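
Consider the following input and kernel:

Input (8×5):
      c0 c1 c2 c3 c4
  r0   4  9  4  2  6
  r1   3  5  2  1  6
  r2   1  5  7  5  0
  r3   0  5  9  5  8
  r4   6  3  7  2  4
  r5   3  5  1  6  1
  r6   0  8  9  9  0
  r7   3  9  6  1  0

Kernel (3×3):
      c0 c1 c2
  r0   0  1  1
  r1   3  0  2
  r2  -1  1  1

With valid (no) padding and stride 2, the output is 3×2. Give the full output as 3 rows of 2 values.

Output[0,0]: The receptive field on the input at this output position is [4 9 4 / 3 5 2 / 1 5 7]. Elementwise product with the kernel and sum: 9·1 + 4·1 + 3·3 + 2·2 + 1·-1 + 5·1 + 7·1.
Output[0,1]: The receptive field on the input at this output position is [4 2 6 / 2 1 6 / 7 5 0]. Elementwise product with the kernel and sum: 2·1 + 6·1 + 2·3 + 6·2 + 7·-1 + 5·1 + 0·1.

37 24
34 47
38 11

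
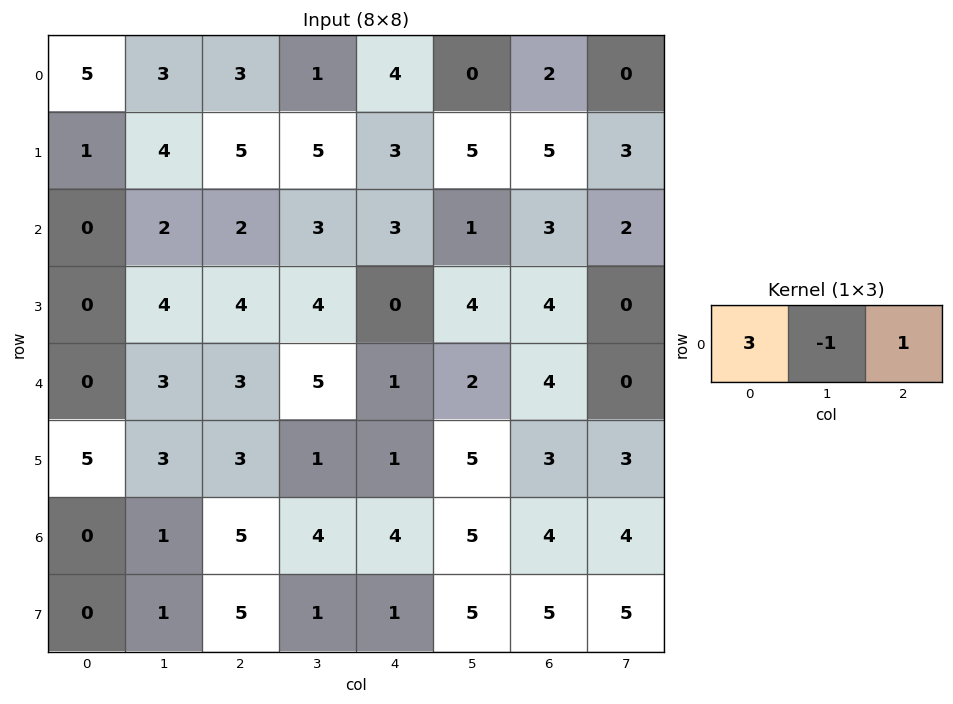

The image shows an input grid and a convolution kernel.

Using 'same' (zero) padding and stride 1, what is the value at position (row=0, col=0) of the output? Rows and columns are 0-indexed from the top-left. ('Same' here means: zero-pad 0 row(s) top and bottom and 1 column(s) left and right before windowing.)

-2

The receptive field on the zero-padded input at this output position is [0 5 3]. Elementwise product with the kernel and sum: 0·3 + 5·-1 + 3·1.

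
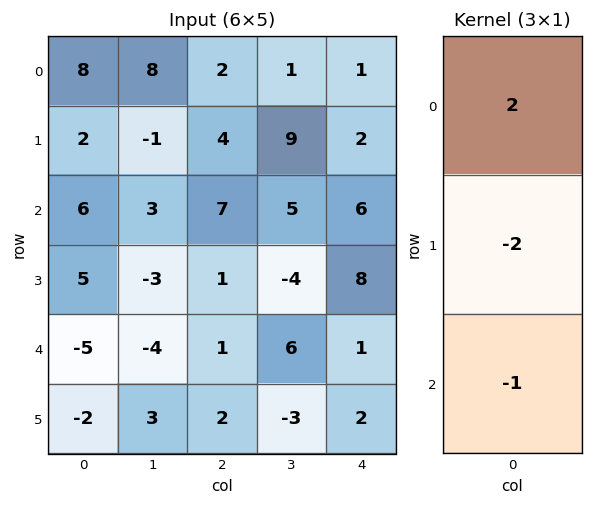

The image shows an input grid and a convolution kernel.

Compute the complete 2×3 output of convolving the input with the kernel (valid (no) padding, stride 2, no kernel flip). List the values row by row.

Output[0,0]: The receptive field on the input at this output position is [8 / 2 / 6]. Elementwise product with the kernel and sum: 8·2 + 2·-2 + 6·-1.

6 -11 -8
7 11 -5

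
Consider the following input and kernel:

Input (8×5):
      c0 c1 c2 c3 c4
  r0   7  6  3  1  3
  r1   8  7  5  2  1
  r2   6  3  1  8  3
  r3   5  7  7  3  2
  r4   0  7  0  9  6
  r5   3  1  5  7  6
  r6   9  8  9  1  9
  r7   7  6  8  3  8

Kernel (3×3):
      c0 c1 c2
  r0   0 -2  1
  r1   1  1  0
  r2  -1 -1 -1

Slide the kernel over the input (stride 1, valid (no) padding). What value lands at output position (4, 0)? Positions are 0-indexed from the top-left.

-36

The receptive field on the input at this output position is [0 7 0 / 3 1 5 / 9 8 9]. Elementwise product with the kernel and sum: 7·-2 + 0·1 + 3·1 + 1·1 + 9·-1 + 8·-1 + 9·-1.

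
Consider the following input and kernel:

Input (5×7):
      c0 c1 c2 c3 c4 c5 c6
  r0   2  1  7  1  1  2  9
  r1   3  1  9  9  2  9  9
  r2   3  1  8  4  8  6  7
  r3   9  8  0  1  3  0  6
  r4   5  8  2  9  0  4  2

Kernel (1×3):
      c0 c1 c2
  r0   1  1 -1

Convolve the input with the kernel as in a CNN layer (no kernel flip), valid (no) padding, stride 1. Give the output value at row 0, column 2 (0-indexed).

7

The receptive field on the input at this output position is [7 1 1]. Elementwise product with the kernel and sum: 7·1 + 1·1 + 1·-1.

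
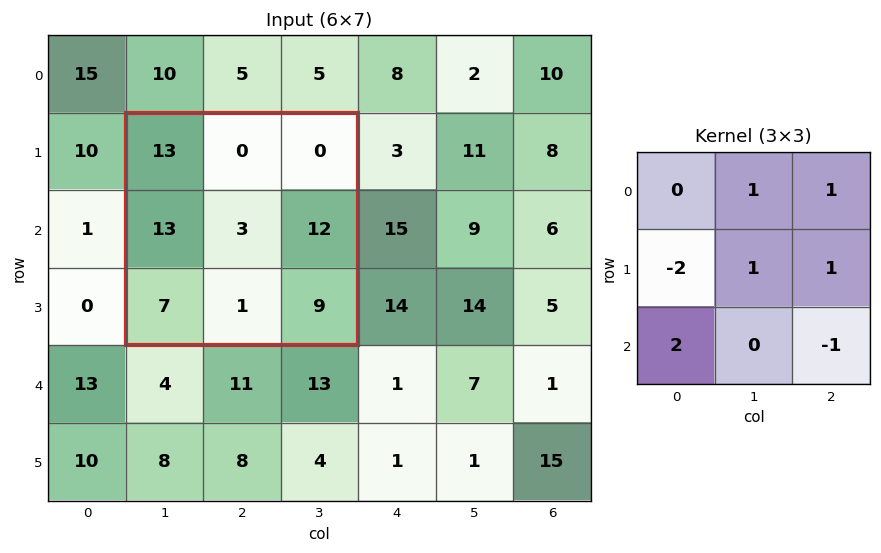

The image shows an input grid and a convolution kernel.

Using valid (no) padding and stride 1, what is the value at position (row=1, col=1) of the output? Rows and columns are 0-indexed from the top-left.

The receptive field on the input at this output position is [13 0 0 / 13 3 12 / 7 1 9]. Elementwise product with the kernel and sum: 0·1 + 0·1 + 13·-2 + 3·1 + 12·1 + 7·2 + 9·-1.

-6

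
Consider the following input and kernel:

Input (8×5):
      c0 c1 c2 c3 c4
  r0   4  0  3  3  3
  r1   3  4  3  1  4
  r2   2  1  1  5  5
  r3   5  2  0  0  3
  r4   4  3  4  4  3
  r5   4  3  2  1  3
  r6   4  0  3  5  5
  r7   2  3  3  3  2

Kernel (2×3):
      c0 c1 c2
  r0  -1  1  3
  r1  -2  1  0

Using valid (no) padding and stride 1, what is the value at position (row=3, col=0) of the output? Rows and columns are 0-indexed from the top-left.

-8

The receptive field on the input at this output position is [5 2 0 / 4 3 4]. Elementwise product with the kernel and sum: 5·-1 + 2·1 + 0·3 + 4·-2 + 3·1.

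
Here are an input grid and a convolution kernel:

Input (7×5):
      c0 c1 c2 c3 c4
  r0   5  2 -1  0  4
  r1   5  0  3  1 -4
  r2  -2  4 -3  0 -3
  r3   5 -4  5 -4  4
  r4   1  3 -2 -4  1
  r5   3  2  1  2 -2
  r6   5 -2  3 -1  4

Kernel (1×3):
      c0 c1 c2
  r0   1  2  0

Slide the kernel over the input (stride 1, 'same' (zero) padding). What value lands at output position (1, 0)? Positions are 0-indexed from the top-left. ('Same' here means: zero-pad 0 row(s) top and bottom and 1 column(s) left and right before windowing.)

The receptive field on the zero-padded input at this output position is [0 5 0]. Elementwise product with the kernel and sum: 0·1 + 5·2.

10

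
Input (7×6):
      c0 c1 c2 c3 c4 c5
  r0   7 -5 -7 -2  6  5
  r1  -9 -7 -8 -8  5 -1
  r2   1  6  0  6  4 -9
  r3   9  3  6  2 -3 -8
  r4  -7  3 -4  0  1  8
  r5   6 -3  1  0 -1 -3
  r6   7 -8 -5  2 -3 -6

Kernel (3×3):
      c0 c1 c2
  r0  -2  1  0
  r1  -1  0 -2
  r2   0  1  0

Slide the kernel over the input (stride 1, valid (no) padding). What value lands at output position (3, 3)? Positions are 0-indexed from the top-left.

The receptive field on the input at this output position is [2 -3 -8 / 0 1 8 / 0 -1 -3]. Elementwise product with the kernel and sum: 2·-2 + -3·1 + 0·-1 + 8·-2 + -1·1.

-24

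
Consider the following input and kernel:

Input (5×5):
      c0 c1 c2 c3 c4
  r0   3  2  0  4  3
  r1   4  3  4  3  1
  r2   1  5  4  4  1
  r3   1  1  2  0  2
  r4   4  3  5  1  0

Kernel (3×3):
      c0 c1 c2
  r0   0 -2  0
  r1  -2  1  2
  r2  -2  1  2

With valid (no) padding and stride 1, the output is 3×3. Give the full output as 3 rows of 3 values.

Output[0,0]: The receptive field on the input at this output position is [3 2 0 / 4 3 4 / 1 5 4]. Elementwise product with the kernel and sum: 2·-2 + 4·-2 + 3·1 + 4·2 + 1·-2 + 5·1 + 4·2.
Output[0,1]: The receptive field on the input at this output position is [2 0 4 / 3 4 3 / 5 4 4]. Elementwise product with the kernel and sum: 0·-2 + 3·-2 + 4·1 + 3·2 + 5·-2 + 4·1 + 4·2.

10 6 -13
8 -6 -8
-2 -7 -17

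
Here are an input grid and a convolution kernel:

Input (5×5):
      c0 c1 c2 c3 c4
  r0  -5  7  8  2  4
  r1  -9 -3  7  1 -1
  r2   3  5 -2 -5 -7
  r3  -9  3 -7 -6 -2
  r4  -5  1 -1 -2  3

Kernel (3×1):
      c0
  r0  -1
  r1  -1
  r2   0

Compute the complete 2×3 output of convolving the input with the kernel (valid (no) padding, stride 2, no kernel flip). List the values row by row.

14 -15 -3
6 9 9

Output[0,0]: The receptive field on the input at this output position is [-5 / -9 / 3]. Elementwise product with the kernel and sum: -5·-1 + -9·-1.
Output[0,1]: The receptive field on the input at this output position is [8 / 7 / -2]. Elementwise product with the kernel and sum: 8·-1 + 7·-1.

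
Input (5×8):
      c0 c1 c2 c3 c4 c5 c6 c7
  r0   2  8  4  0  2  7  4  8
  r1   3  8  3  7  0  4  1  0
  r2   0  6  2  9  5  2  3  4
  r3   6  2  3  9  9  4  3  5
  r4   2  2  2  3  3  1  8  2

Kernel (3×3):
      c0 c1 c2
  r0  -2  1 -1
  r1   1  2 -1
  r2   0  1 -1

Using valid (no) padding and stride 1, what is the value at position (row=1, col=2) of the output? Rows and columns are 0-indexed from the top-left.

The receptive field on the input at this output position is [3 7 0 / 2 9 5 / 3 9 9]. Elementwise product with the kernel and sum: 3·-2 + 7·1 + 0·-1 + 2·1 + 9·2 + 5·-1 + 9·1 + 9·-1.

16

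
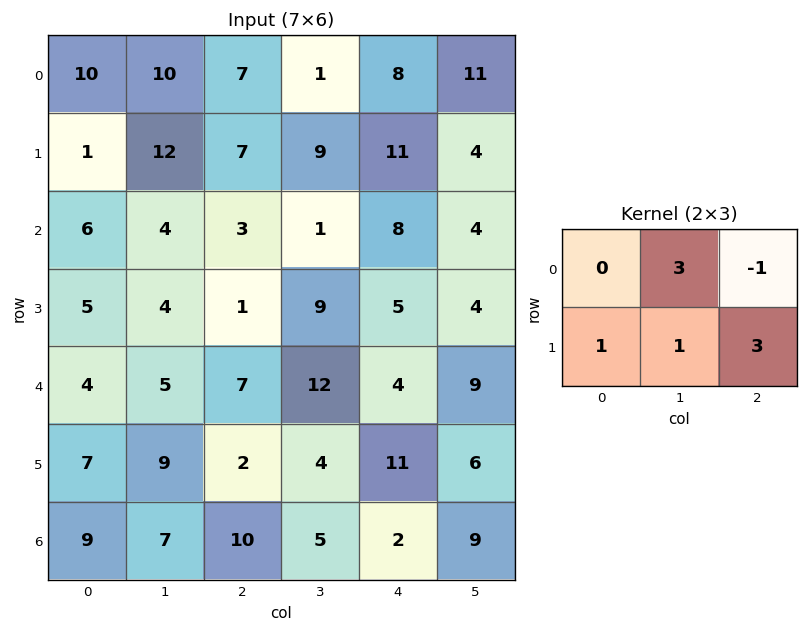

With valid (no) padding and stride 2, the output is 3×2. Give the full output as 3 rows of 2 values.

Output[0,0]: The receptive field on the input at this output position is [10 10 7 / 1 12 7]. Elementwise product with the kernel and sum: 10·3 + 7·-1 + 1·1 + 12·1 + 7·3.
Output[0,1]: The receptive field on the input at this output position is [7 1 8 / 7 9 11]. Elementwise product with the kernel and sum: 1·3 + 8·-1 + 7·1 + 9·1 + 11·3.

57 44
21 20
30 71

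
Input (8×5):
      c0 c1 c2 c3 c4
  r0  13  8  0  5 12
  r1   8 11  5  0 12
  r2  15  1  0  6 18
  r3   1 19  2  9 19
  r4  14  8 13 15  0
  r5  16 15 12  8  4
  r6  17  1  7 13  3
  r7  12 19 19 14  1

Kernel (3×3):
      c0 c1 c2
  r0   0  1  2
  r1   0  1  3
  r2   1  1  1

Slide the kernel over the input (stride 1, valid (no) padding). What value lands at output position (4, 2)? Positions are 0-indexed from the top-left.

The receptive field on the input at this output position is [13 15 0 / 12 8 4 / 7 13 3]. Elementwise product with the kernel and sum: 15·1 + 0·2 + 8·1 + 4·3 + 7·1 + 13·1 + 3·1.

58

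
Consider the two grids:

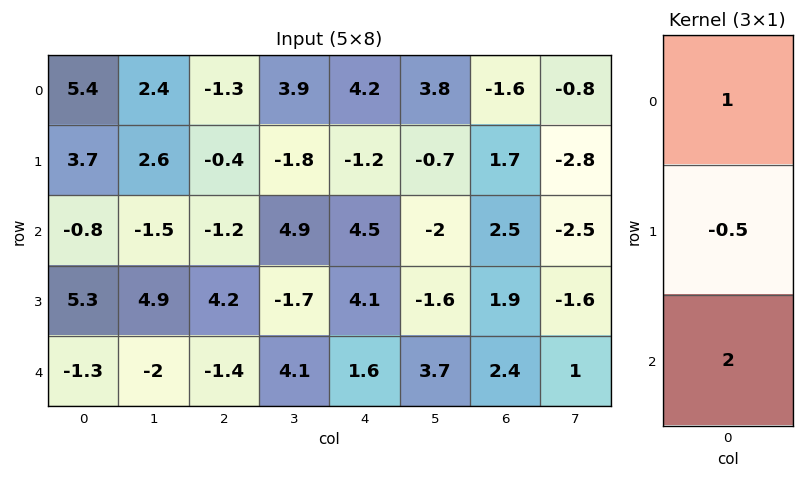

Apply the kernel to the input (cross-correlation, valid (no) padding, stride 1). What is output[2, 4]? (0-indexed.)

The receptive field on the input at this output position is [4.5 / 4.1 / 1.6]. Elementwise product with the kernel and sum: 4.5·1 + 4.1·-0.5 + 1.6·2.

5.65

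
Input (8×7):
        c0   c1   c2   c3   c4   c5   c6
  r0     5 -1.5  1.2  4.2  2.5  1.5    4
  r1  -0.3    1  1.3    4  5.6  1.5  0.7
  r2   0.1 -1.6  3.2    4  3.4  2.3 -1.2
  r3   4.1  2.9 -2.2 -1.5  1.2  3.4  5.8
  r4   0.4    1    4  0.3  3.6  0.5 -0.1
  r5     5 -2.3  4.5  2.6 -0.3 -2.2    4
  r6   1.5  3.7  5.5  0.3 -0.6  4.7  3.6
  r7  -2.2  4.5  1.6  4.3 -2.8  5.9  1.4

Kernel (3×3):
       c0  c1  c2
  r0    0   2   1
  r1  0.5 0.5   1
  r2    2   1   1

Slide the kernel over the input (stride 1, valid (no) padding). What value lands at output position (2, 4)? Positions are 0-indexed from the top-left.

The receptive field on the input at this output position is [3.4 2.3 -1.2 / 1.2 3.4 5.8 / 3.6 0.5 -0.1]. Elementwise product with the kernel and sum: 2.3·2 + -1.2·1 + 1.2·0.5 + 3.4·0.5 + 5.8·1 + 3.6·2 + 0.5·1 + -0.1·1.

19.1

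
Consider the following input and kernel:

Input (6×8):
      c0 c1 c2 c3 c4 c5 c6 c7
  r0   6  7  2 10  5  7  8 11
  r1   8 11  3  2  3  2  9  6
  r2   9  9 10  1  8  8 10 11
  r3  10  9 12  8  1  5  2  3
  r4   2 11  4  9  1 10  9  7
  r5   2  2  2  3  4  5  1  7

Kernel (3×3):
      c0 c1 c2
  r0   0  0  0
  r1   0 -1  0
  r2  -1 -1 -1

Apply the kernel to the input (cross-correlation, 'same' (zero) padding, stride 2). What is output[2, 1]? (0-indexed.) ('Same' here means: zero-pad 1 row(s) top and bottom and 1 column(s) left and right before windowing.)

-11

The receptive field on the zero-padded input at this output position is [9 12 8 / 11 4 9 / 2 2 3]. Elementwise product with the kernel and sum: 4·-1 + 2·-1 + 2·-1 + 3·-1.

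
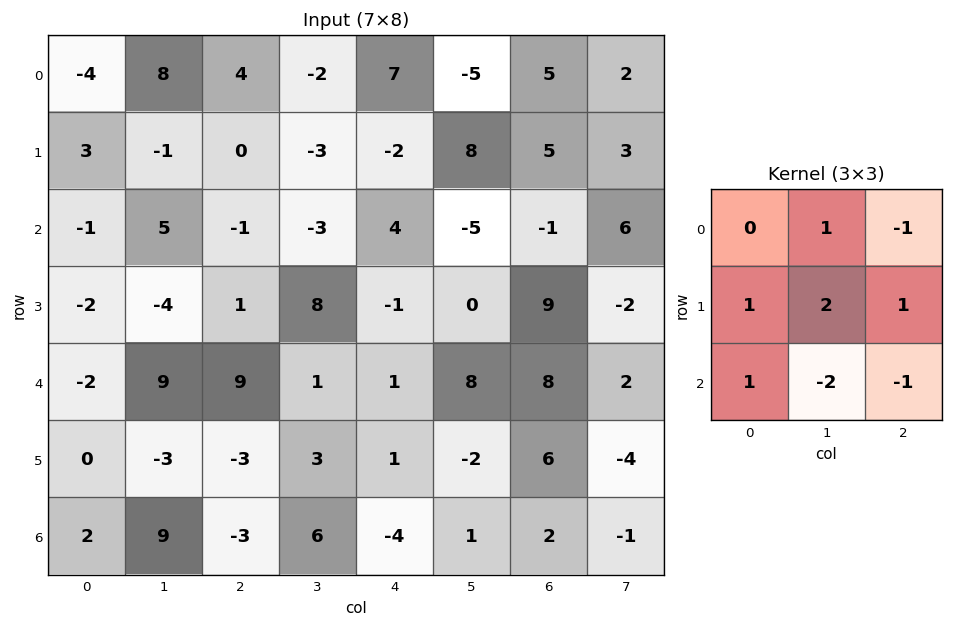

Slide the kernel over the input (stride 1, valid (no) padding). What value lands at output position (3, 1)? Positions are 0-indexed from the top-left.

The receptive field on the input at this output position is [-4 1 8 / 9 9 1 / -3 -3 3]. Elementwise product with the kernel and sum: 1·1 + 8·-1 + 9·1 + 9·2 + 1·1 + -3·1 + -3·-2 + 3·-1.

21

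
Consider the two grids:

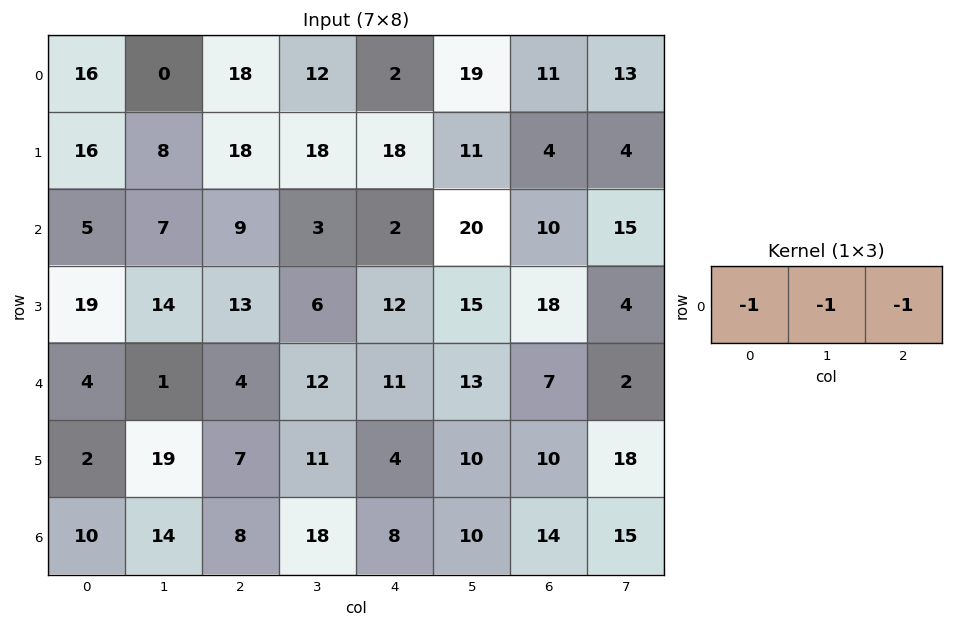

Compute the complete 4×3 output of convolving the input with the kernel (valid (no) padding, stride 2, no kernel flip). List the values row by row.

-34 -32 -32
-21 -14 -32
-9 -27 -31
-32 -34 -32

Output[0,0]: The receptive field on the input at this output position is [16 0 18]. Elementwise product with the kernel and sum: 16·-1 + 0·-1 + 18·-1.
Output[0,1]: The receptive field on the input at this output position is [18 12 2]. Elementwise product with the kernel and sum: 18·-1 + 12·-1 + 2·-1.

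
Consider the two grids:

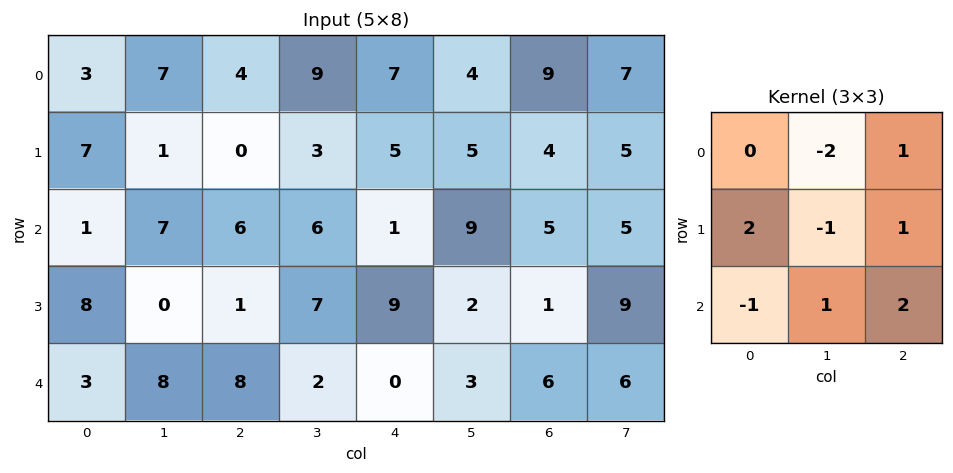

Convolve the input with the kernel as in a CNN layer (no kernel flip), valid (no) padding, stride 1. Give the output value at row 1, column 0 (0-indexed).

The receptive field on the input at this output position is [7 1 0 / 1 7 6 / 8 0 1]. Elementwise product with the kernel and sum: 1·-2 + 0·1 + 1·2 + 7·-1 + 6·1 + 8·-1 + 0·1 + 1·2.

-7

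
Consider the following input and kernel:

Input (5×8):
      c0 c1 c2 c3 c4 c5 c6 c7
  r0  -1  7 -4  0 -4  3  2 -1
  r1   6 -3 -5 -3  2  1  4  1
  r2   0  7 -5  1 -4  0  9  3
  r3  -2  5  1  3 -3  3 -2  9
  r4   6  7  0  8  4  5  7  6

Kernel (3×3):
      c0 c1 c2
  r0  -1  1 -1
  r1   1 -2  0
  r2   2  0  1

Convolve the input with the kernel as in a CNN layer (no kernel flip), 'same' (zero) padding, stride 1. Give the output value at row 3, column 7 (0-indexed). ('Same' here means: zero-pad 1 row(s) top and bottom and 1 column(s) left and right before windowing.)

-12

The receptive field on the zero-padded input at this output position is [9 3 0 / -2 9 0 / 7 6 0]. Elementwise product with the kernel and sum: 9·-1 + 3·1 + 0·-1 + -2·1 + 9·-2 + 7·2 + 0·1.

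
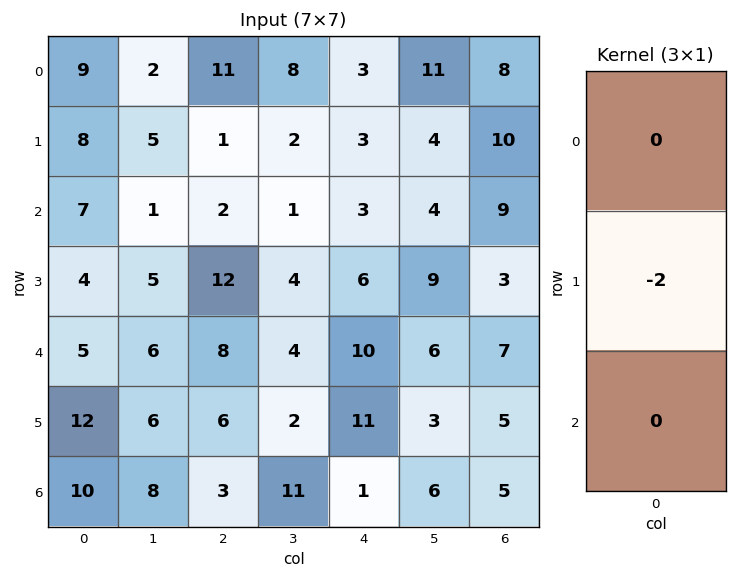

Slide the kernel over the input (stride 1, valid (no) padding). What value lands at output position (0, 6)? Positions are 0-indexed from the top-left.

The receptive field on the input at this output position is [8 / 10 / 9]. Elementwise product with the kernel and sum: 10·-2.

-20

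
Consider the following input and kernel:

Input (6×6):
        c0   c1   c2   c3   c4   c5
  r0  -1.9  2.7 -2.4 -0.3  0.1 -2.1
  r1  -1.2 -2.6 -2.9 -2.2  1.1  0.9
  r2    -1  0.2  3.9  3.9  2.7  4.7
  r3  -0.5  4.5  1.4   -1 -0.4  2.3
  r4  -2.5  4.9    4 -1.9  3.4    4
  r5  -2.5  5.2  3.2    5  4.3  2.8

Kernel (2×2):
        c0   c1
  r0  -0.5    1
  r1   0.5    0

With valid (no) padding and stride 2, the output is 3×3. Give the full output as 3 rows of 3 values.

Output[0,0]: The receptive field on the input at this output position is [-1.9 2.7 / -1.2 -2.6]. Elementwise product with the kernel and sum: -1.9·-0.5 + 2.7·1 + -1.2·0.5.
Output[0,1]: The receptive field on the input at this output position is [-2.4 -0.3 / -2.9 -2.2]. Elementwise product with the kernel and sum: -2.4·-0.5 + -0.3·1 + -2.9·0.5.

3.05 -0.55 -1.6
0.45 2.65 3.15
4.9 -2.3 4.45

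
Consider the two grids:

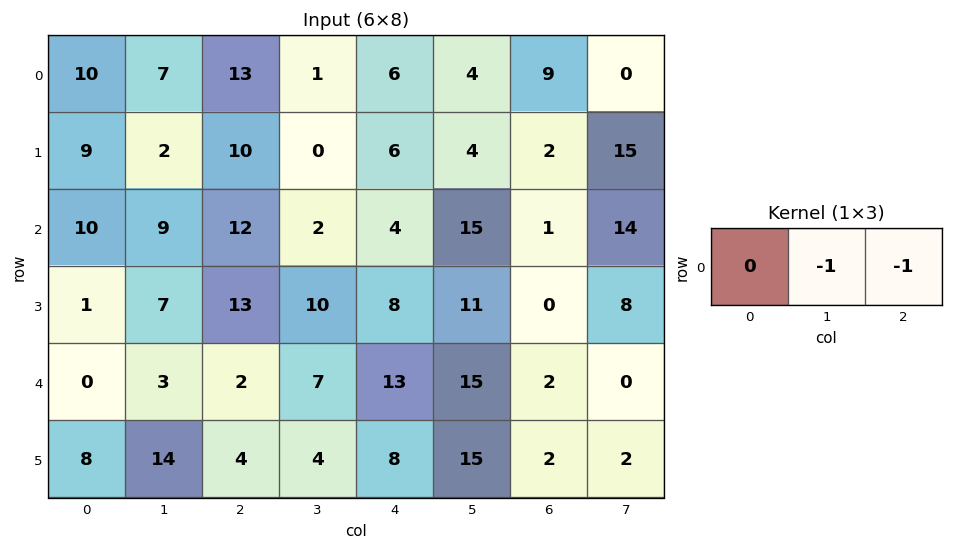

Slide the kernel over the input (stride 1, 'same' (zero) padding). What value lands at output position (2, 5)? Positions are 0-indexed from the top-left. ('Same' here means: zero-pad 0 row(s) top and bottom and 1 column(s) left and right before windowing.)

The receptive field on the zero-padded input at this output position is [4 15 1]. Elementwise product with the kernel and sum: 15·-1 + 1·-1.

-16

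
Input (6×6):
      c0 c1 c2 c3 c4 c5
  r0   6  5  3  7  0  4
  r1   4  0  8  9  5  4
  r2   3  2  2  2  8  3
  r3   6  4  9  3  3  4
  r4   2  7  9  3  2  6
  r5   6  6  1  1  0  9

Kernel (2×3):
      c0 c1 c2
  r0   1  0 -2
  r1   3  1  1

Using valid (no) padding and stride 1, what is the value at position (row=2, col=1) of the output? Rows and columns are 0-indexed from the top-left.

The receptive field on the input at this output position is [2 2 2 / 4 9 3]. Elementwise product with the kernel and sum: 2·1 + 2·-2 + 4·3 + 9·1 + 3·1.

22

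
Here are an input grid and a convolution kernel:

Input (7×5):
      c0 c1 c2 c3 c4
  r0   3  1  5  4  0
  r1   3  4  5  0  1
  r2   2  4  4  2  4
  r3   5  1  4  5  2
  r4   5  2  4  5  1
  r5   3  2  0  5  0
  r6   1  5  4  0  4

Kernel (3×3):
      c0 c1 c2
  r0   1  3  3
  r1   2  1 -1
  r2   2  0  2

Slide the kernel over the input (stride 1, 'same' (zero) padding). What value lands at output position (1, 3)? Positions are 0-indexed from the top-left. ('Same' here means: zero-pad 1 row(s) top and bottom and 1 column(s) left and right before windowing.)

The receptive field on the zero-padded input at this output position is [5 4 0 / 5 0 1 / 4 2 4]. Elementwise product with the kernel and sum: 5·1 + 4·3 + 0·3 + 5·2 + 0·1 + 1·-1 + 4·2 + 4·2.

42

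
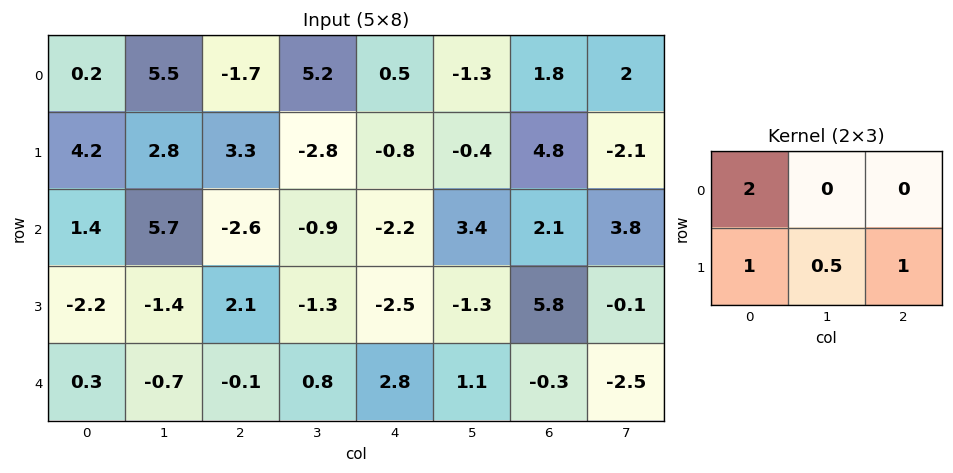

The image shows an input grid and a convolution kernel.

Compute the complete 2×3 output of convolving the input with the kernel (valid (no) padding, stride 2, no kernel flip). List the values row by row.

Output[0,0]: The receptive field on the input at this output position is [0.2 5.5 -1.7 / 4.2 2.8 3.3]. Elementwise product with the kernel and sum: 0.2·2 + 4.2·1 + 2.8·0.5 + 3.3·1.
Output[0,1]: The receptive field on the input at this output position is [-1.7 5.2 0.5 / 3.3 -2.8 -0.8]. Elementwise product with the kernel and sum: -1.7·2 + 3.3·1 + -2.8·0.5 + -0.8·1.

9.3 -2.3 4.8
2 -6.25 -1.75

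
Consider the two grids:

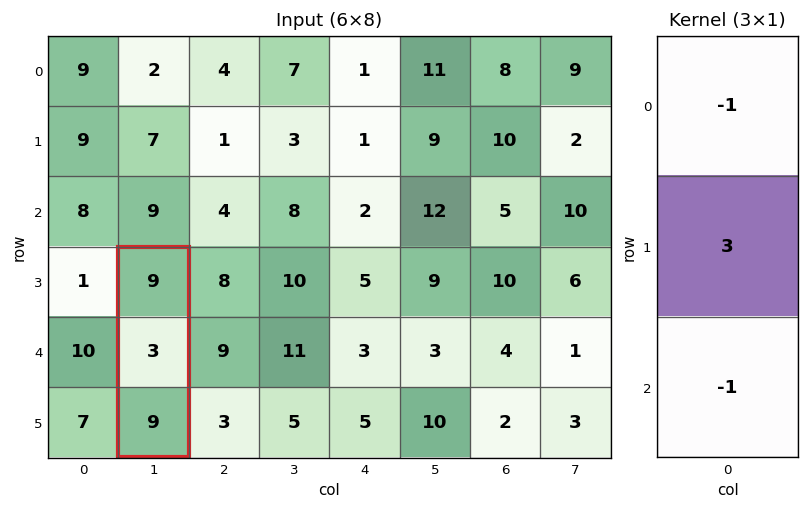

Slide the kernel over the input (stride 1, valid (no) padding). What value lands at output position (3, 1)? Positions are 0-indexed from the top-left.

The receptive field on the input at this output position is [9 / 3 / 9]. Elementwise product with the kernel and sum: 9·-1 + 3·3 + 9·-1.

-9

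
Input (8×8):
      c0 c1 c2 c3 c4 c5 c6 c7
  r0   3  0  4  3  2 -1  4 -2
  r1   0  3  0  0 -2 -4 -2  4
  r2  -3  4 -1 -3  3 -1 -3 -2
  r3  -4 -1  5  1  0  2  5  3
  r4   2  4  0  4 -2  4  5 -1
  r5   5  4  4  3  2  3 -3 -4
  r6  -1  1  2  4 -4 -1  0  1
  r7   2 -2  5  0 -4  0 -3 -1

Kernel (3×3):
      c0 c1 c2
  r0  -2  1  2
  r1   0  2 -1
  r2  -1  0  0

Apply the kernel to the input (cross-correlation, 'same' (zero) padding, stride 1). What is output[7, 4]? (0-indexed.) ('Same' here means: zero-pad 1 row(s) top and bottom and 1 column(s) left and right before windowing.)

The receptive field on the zero-padded input at this output position is [4 -4 -1 / 0 -4 0 / 0 0 0]. Elementwise product with the kernel and sum: 4·-2 + -4·1 + -1·2 + -4·2 + 0·-1 + 0·-1.

-22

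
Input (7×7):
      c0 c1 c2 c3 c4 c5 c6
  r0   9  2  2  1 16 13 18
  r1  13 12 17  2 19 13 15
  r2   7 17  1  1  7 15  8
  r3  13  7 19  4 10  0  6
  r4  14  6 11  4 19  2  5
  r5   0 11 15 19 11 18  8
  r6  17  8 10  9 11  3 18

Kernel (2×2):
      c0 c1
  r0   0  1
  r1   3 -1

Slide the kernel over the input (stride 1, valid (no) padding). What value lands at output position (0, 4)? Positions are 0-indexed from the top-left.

57

The receptive field on the input at this output position is [16 13 / 19 13]. Elementwise product with the kernel and sum: 13·1 + 19·3 + 13·-1.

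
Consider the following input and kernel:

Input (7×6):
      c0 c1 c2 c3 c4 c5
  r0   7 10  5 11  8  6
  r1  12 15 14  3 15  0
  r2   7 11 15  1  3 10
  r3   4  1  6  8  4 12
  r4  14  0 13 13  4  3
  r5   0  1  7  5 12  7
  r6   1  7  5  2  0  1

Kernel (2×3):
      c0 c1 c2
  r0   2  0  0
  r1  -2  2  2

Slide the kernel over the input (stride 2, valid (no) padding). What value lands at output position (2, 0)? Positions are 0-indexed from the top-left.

44

The receptive field on the input at this output position is [14 0 13 / 0 1 7]. Elementwise product with the kernel and sum: 14·2 + 0·-2 + 1·2 + 7·2.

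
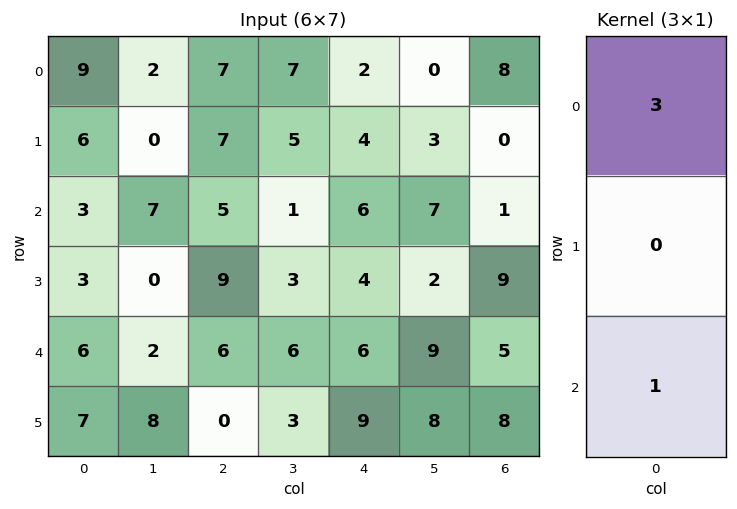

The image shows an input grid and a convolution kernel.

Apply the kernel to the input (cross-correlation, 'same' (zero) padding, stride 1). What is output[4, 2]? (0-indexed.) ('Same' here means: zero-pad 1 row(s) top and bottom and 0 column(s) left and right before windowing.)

The receptive field on the zero-padded input at this output position is [9 / 6 / 0]. Elementwise product with the kernel and sum: 9·3 + 0·1.

27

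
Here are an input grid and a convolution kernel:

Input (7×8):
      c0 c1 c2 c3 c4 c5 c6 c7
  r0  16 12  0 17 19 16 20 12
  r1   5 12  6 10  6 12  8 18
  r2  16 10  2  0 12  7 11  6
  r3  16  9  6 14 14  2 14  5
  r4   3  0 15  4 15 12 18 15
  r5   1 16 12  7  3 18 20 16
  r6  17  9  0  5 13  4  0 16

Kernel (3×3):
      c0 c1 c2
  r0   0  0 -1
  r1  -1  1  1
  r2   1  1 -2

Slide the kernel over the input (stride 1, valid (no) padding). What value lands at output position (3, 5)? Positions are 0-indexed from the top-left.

The receptive field on the input at this output position is [2 14 5 / 12 18 15 / 18 20 16]. Elementwise product with the kernel and sum: 5·-1 + 12·-1 + 18·1 + 15·1 + 18·1 + 20·1 + 16·-2.

22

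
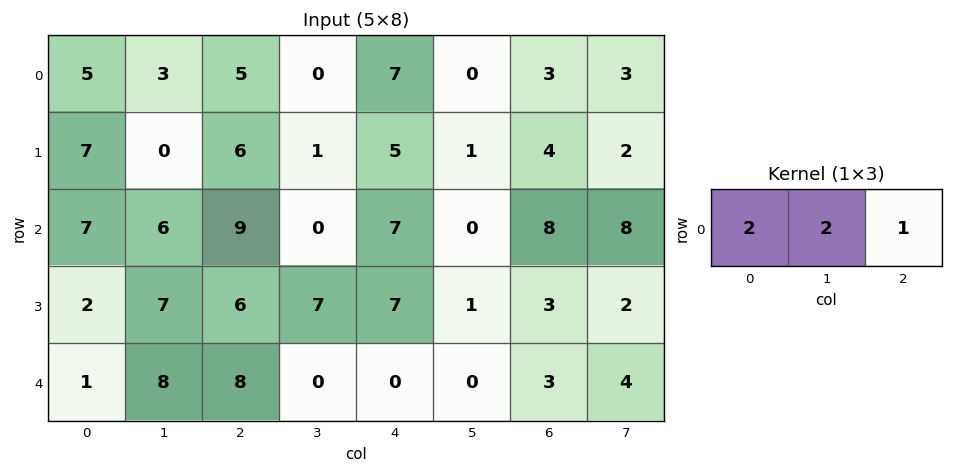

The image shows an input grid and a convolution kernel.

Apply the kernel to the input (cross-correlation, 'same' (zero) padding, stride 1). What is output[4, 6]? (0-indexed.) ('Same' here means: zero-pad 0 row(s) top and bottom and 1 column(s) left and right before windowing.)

The receptive field on the zero-padded input at this output position is [0 3 4]. Elementwise product with the kernel and sum: 0·2 + 3·2 + 4·1.

10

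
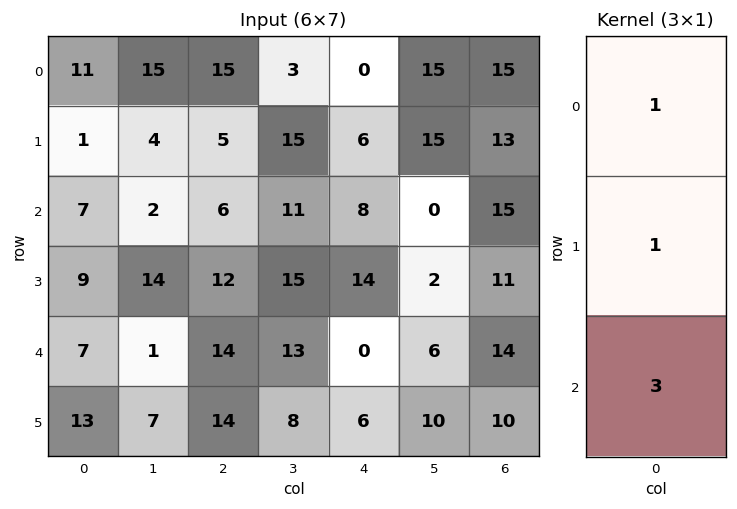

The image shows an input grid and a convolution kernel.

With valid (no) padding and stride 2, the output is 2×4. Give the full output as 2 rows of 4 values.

Output[0,0]: The receptive field on the input at this output position is [11 / 1 / 7]. Elementwise product with the kernel and sum: 11·1 + 1·1 + 7·3.

33 38 30 73
37 60 22 68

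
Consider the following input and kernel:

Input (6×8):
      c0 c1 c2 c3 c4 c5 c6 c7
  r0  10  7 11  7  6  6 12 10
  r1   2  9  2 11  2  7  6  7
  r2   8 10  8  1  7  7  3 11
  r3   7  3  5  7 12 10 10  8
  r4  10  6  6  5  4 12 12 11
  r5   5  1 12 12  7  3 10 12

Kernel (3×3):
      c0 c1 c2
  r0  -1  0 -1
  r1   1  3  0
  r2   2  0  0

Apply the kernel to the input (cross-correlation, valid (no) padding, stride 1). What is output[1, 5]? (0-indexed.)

22

The receptive field on the input at this output position is [7 6 7 / 7 3 11 / 10 10 8]. Elementwise product with the kernel and sum: 7·-1 + 7·-1 + 7·1 + 3·3 + 10·2.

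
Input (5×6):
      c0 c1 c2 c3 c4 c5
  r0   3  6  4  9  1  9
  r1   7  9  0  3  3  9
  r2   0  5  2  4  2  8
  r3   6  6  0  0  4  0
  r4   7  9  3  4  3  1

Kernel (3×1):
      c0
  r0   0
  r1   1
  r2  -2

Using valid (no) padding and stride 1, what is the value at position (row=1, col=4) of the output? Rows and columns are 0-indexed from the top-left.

The receptive field on the input at this output position is [3 / 2 / 4]. Elementwise product with the kernel and sum: 2·1 + 4·-2.

-6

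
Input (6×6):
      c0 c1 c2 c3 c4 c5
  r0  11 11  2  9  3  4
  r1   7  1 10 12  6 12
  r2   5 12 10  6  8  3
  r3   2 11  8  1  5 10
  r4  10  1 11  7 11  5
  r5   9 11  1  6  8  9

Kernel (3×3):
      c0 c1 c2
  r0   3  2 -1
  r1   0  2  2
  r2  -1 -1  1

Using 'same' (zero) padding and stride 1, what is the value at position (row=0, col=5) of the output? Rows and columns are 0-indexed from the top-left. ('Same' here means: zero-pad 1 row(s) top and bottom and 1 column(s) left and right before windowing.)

-10

The receptive field on the zero-padded input at this output position is [0 0 0 / 3 4 0 / 6 12 0]. Elementwise product with the kernel and sum: 0·3 + 0·2 + 0·-1 + 4·2 + 0·2 + 6·-1 + 12·-1 + 0·1.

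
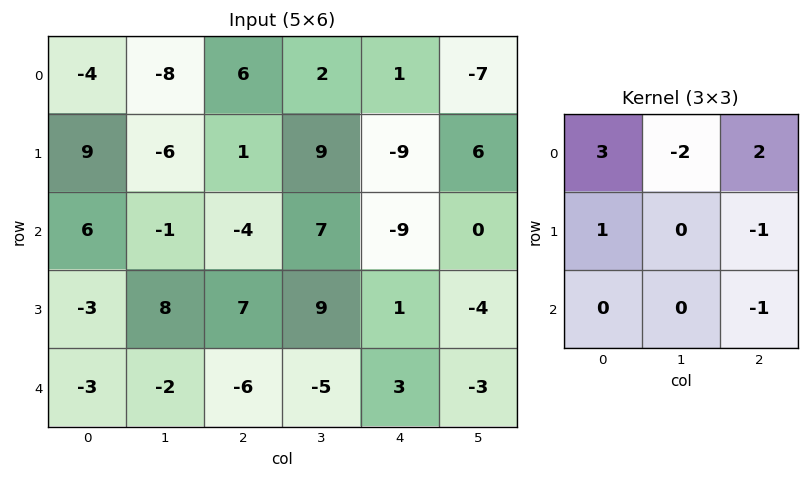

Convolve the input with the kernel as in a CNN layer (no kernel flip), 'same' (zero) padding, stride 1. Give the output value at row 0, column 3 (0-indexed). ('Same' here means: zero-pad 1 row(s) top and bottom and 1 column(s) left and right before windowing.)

The receptive field on the zero-padded input at this output position is [0 0 0 / 6 2 1 / 1 9 -9]. Elementwise product with the kernel and sum: 0·3 + 0·-2 + 0·2 + 6·1 + 1·-1 + -9·-1.

14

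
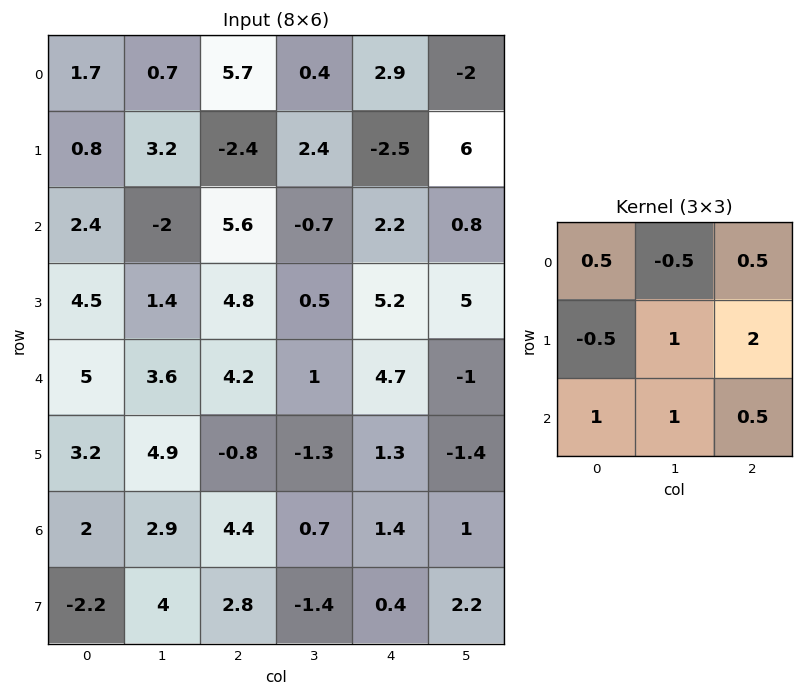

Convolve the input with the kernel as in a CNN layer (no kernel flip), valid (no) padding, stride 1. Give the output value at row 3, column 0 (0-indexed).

21.15

The receptive field on the input at this output position is [4.5 1.4 4.8 / 5 3.6 4.2 / 3.2 4.9 -0.8]. Elementwise product with the kernel and sum: 4.5·0.5 + 1.4·-0.5 + 4.8·0.5 + 5·-0.5 + 3.6·1 + 4.2·2 + 3.2·1 + 4.9·1 + -0.8·0.5.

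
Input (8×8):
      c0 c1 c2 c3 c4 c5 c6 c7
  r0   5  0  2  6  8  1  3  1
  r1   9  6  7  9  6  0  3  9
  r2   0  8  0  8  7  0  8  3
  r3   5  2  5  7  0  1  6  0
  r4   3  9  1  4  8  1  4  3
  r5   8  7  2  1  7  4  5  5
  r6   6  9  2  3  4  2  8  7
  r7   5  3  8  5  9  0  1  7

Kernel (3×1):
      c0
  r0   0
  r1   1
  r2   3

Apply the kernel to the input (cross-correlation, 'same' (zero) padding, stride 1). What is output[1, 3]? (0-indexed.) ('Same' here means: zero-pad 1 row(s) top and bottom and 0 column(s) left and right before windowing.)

The receptive field on the zero-padded input at this output position is [6 / 9 / 8]. Elementwise product with the kernel and sum: 9·1 + 8·3.

33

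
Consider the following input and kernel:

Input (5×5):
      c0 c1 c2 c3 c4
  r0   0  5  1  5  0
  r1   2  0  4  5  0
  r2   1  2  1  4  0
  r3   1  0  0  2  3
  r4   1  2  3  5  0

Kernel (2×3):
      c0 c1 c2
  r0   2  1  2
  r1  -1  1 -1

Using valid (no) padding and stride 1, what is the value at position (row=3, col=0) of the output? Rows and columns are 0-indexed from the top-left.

The receptive field on the input at this output position is [1 0 0 / 1 2 3]. Elementwise product with the kernel and sum: 1·2 + 0·1 + 0·2 + 1·-1 + 2·1 + 3·-1.

0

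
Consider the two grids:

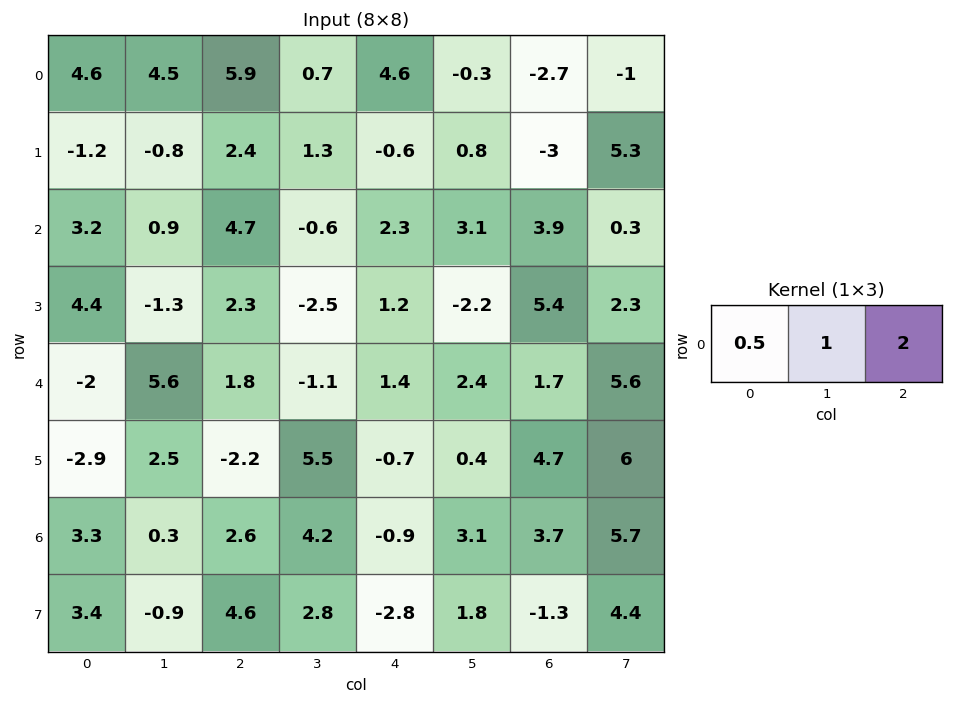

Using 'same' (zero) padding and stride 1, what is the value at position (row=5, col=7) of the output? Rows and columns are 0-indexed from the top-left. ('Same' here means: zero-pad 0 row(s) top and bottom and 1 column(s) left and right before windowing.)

The receptive field on the zero-padded input at this output position is [4.7 6 0]. Elementwise product with the kernel and sum: 4.7·0.5 + 6·1 + 0·2.

8.35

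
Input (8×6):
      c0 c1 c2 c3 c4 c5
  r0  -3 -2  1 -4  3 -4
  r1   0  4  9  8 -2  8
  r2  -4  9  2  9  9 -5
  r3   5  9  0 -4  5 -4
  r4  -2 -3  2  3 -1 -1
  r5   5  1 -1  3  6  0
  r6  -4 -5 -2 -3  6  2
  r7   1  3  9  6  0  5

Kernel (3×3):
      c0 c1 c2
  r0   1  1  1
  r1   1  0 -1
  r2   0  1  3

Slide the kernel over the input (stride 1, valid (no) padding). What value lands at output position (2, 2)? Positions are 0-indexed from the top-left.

The receptive field on the input at this output position is [2 9 9 / 0 -4 5 / 2 3 -1]. Elementwise product with the kernel and sum: 2·1 + 9·1 + 9·1 + 0·1 + 5·-1 + 3·1 + -1·3.

15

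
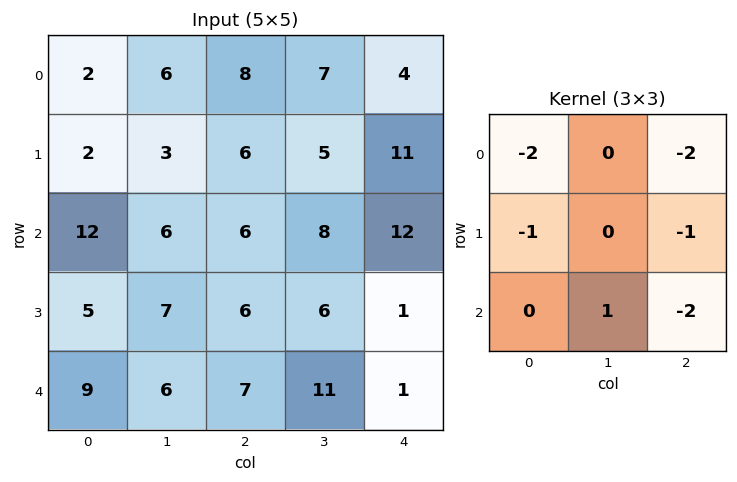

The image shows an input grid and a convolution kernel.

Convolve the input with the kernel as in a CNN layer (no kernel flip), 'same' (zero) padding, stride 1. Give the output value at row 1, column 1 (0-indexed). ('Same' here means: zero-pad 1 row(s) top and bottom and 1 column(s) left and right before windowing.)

The receptive field on the zero-padded input at this output position is [2 6 8 / 2 3 6 / 12 6 6]. Elementwise product with the kernel and sum: 2·-2 + 8·-2 + 2·-1 + 6·-1 + 6·1 + 6·-2.

-34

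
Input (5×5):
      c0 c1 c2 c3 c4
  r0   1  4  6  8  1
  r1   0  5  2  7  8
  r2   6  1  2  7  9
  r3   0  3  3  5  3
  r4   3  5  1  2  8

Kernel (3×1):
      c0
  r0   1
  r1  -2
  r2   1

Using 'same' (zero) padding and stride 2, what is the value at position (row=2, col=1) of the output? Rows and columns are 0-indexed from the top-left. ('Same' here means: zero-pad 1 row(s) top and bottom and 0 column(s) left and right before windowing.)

1

The receptive field on the zero-padded input at this output position is [3 / 1 / 0]. Elementwise product with the kernel and sum: 3·1 + 1·-2 + 0·1.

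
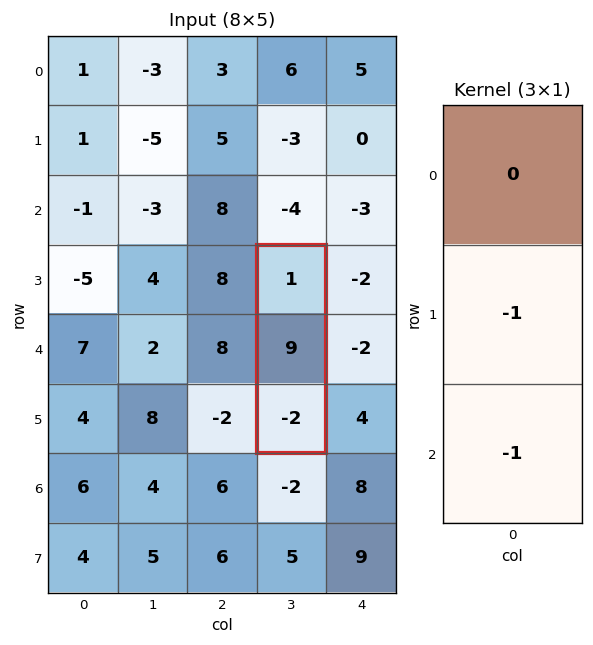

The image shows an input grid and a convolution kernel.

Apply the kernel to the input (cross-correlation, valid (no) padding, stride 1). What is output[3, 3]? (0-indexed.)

-7

The receptive field on the input at this output position is [1 / 9 / -2]. Elementwise product with the kernel and sum: 9·-1 + -2·-1.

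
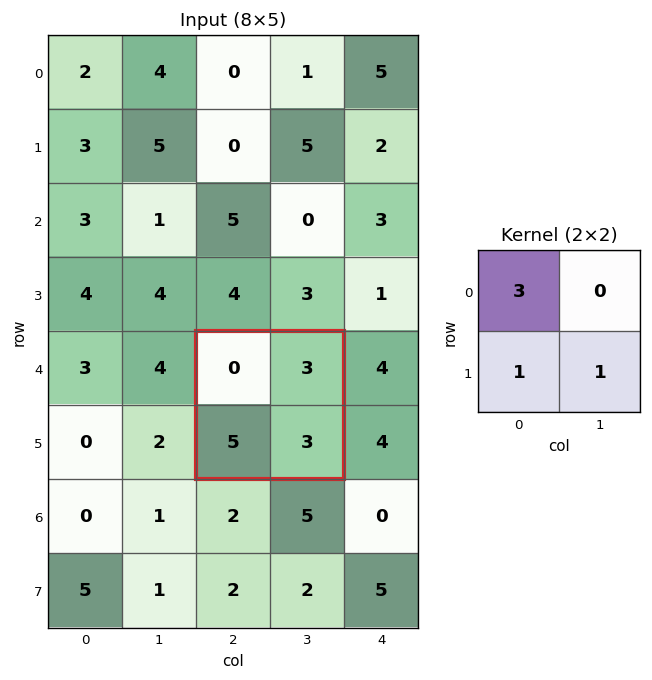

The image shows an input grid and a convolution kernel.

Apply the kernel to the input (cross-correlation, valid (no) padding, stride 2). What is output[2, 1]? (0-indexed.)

The receptive field on the input at this output position is [0 3 / 5 3]. Elementwise product with the kernel and sum: 0·3 + 5·1 + 3·1.

8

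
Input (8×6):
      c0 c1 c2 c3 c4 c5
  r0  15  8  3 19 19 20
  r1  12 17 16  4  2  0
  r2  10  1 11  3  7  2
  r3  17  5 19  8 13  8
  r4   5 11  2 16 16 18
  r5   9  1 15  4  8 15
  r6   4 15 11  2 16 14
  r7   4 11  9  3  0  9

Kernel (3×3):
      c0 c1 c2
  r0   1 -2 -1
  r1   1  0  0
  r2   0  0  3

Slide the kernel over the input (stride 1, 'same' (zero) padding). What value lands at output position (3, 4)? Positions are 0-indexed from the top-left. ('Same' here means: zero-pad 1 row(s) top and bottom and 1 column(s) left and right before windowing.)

49

The receptive field on the zero-padded input at this output position is [3 7 2 / 8 13 8 / 16 16 18]. Elementwise product with the kernel and sum: 3·1 + 7·-2 + 2·-1 + 8·1 + 18·3.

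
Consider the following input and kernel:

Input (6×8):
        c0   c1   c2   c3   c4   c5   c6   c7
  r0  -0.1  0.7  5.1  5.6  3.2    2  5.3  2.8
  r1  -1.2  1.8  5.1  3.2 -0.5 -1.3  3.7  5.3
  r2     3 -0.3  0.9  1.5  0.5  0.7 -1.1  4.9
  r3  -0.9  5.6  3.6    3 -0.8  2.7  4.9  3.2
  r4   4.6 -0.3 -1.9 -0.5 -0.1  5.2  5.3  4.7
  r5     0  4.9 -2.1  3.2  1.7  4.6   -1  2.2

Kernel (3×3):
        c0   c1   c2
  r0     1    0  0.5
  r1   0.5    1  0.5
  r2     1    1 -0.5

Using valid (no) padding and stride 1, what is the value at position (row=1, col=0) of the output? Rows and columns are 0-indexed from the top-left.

The receptive field on the input at this output position is [-1.2 1.8 5.1 / 3 -0.3 0.9 / -0.9 5.6 3.6]. Elementwise product with the kernel and sum: -1.2·1 + 5.1·0.5 + 3·0.5 + -0.3·1 + 0.9·0.5 + -0.9·1 + 5.6·1 + 3.6·-0.5.

5.9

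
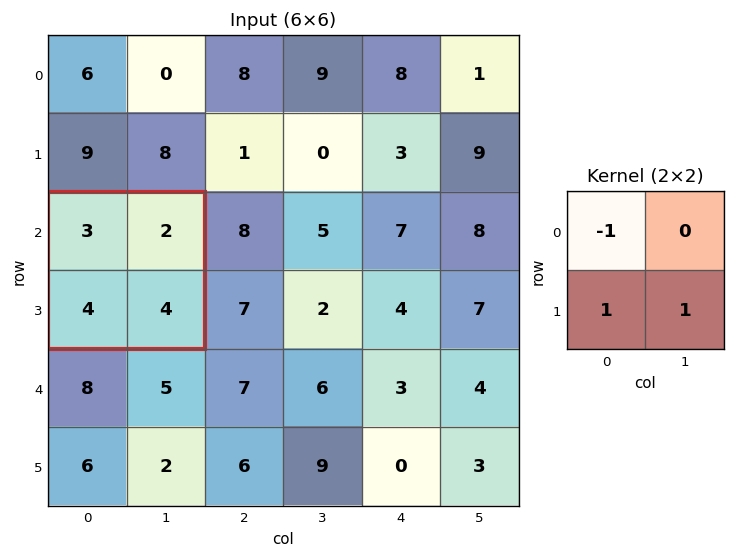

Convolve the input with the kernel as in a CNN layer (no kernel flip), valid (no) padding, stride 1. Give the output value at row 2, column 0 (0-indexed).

The receptive field on the input at this output position is [3 2 / 4 4]. Elementwise product with the kernel and sum: 3·-1 + 4·1 + 4·1.

5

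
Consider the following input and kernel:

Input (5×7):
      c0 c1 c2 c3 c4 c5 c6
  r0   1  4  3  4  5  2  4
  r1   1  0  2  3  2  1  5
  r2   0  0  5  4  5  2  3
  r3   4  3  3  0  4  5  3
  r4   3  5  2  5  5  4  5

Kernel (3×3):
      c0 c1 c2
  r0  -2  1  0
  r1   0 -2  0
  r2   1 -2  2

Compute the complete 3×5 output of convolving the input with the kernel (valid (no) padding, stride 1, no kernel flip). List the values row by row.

12 -11 -1 -9 -3
2 -11 2 -12 -7
-9 10 -4 -8 -11

Output[0,0]: The receptive field on the input at this output position is [1 4 3 / 1 0 2 / 0 0 5]. Elementwise product with the kernel and sum: 1·-2 + 4·1 + 0·-2 + 0·1 + 0·-2 + 5·2.
Output[0,1]: The receptive field on the input at this output position is [4 3 4 / 0 2 3 / 0 5 4]. Elementwise product with the kernel and sum: 4·-2 + 3·1 + 2·-2 + 0·1 + 5·-2 + 4·2.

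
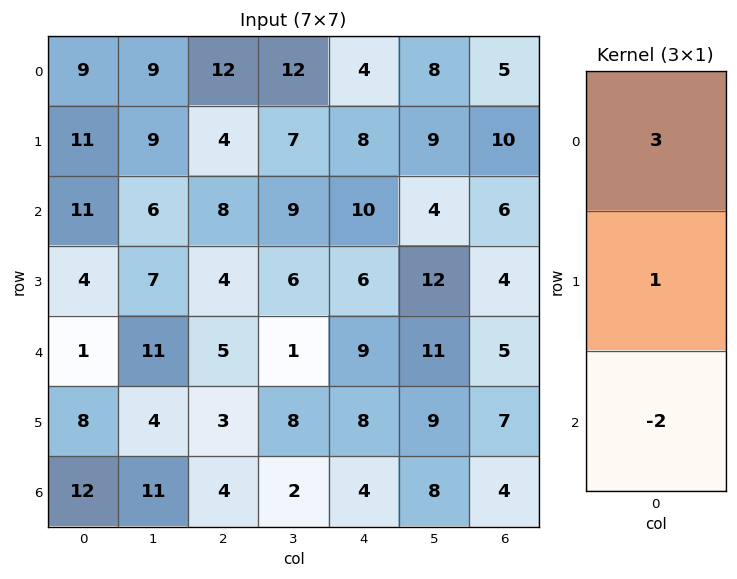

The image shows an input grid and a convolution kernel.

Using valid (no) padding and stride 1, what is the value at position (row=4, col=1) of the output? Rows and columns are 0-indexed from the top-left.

15

The receptive field on the input at this output position is [11 / 4 / 11]. Elementwise product with the kernel and sum: 11·3 + 4·1 + 11·-2.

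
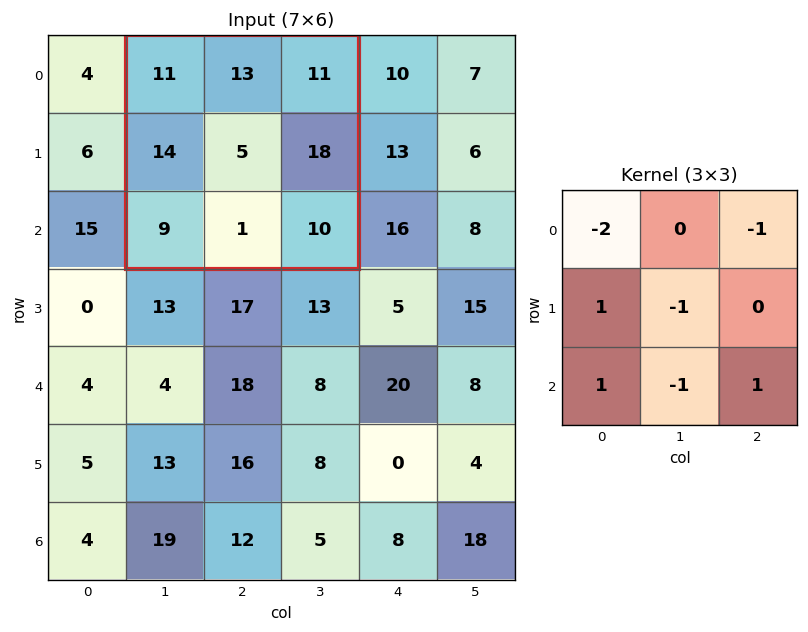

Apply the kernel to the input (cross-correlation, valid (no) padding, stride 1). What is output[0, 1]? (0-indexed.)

-6

The receptive field on the input at this output position is [11 13 11 / 14 5 18 / 9 1 10]. Elementwise product with the kernel and sum: 11·-2 + 11·-1 + 14·1 + 5·-1 + 9·1 + 1·-1 + 10·1.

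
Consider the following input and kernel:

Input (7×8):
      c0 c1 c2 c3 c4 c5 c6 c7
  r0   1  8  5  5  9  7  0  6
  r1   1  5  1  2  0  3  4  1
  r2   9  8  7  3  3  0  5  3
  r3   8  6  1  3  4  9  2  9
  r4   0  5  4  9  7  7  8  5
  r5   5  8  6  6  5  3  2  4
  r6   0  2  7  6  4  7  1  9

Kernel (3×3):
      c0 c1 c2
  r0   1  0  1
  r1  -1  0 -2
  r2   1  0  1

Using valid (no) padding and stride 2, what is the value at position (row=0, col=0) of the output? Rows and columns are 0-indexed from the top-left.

The receptive field on the input at this output position is [1 8 5 / 1 5 1 / 9 8 7]. Elementwise product with the kernel and sum: 1·1 + 5·1 + 1·-1 + 1·-2 + 9·1 + 7·1.

19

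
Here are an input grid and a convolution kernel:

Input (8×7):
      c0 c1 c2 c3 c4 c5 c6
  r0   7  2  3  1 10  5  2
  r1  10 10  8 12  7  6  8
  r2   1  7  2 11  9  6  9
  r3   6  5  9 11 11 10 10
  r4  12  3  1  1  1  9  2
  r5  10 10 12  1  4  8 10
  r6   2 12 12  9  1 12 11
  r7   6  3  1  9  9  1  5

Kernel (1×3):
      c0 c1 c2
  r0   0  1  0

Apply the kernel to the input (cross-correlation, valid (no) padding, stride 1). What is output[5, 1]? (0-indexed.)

12

The receptive field on the input at this output position is [10 12 1]. Elementwise product with the kernel and sum: 12·1.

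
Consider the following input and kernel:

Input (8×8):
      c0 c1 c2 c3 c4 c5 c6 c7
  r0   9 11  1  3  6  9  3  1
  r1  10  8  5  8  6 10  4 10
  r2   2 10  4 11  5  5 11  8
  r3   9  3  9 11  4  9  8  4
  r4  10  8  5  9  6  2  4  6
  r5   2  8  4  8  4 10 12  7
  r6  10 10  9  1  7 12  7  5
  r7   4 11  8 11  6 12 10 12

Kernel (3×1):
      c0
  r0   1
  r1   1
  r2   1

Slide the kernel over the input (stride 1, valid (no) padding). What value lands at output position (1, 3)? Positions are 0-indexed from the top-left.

The receptive field on the input at this output position is [8 / 11 / 11]. Elementwise product with the kernel and sum: 8·1 + 11·1 + 11·1.

30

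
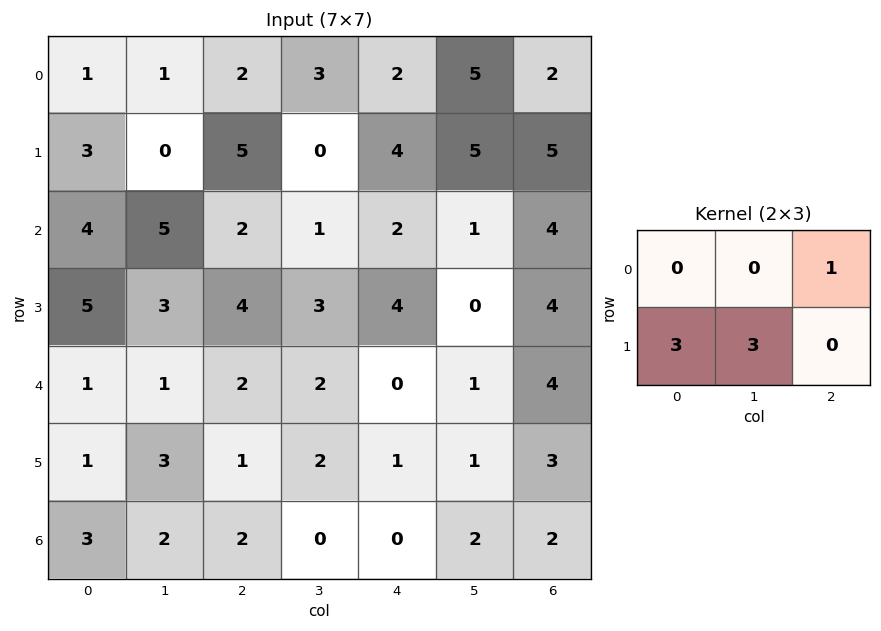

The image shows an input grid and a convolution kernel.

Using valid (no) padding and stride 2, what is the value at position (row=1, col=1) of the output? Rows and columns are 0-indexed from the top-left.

23

The receptive field on the input at this output position is [2 1 2 / 4 3 4]. Elementwise product with the kernel and sum: 2·1 + 4·3 + 3·3.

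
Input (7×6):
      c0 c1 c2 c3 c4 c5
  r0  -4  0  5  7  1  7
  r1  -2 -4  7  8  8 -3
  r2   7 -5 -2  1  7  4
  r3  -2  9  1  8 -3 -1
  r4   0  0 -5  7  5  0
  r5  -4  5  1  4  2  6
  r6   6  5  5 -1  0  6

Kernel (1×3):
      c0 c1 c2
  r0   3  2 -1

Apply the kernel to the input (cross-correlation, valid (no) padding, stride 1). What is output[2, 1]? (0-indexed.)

-20

The receptive field on the input at this output position is [-5 -2 1]. Elementwise product with the kernel and sum: -5·3 + -2·2 + 1·-1.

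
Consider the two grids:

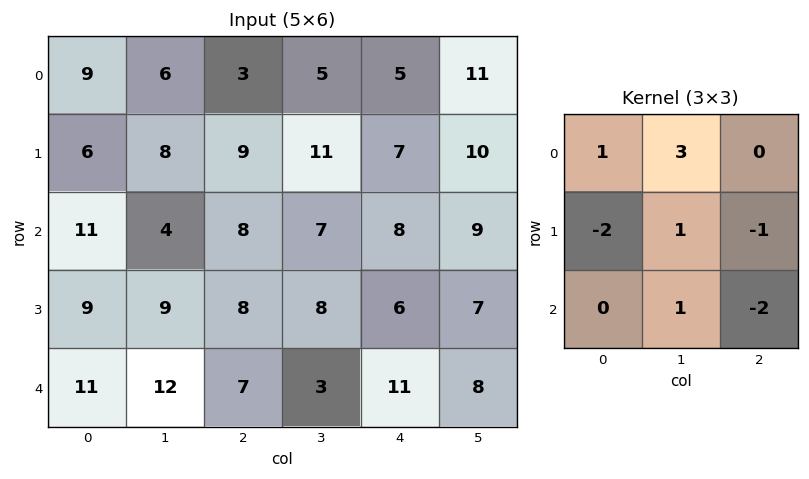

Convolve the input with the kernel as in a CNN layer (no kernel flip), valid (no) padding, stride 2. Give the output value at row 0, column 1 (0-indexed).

The receptive field on the input at this output position is [3 5 5 / 9 11 7 / 8 7 8]. Elementwise product with the kernel and sum: 3·1 + 5·3 + 9·-2 + 11·1 + 7·-1 + 7·1 + 8·-2.

-5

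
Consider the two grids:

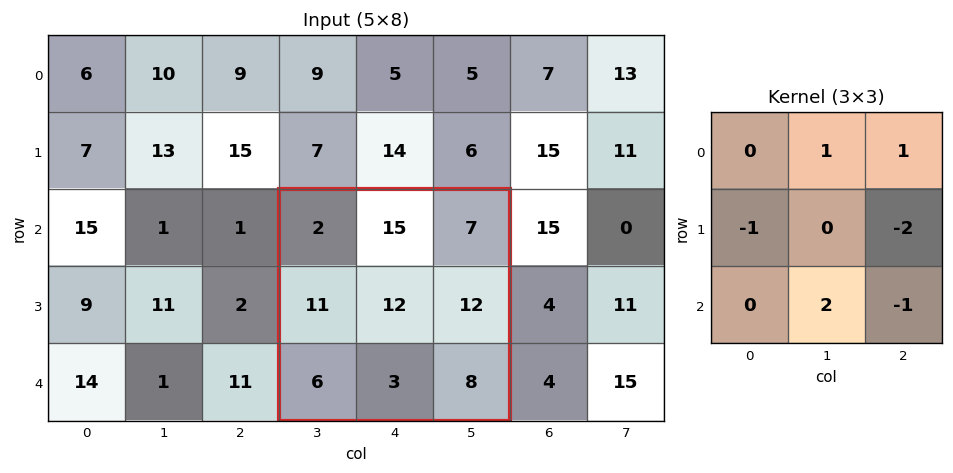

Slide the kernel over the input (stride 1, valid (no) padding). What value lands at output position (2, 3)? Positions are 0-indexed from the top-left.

The receptive field on the input at this output position is [2 15 7 / 11 12 12 / 6 3 8]. Elementwise product with the kernel and sum: 15·1 + 7·1 + 11·-1 + 12·-2 + 3·2 + 8·-1.

-15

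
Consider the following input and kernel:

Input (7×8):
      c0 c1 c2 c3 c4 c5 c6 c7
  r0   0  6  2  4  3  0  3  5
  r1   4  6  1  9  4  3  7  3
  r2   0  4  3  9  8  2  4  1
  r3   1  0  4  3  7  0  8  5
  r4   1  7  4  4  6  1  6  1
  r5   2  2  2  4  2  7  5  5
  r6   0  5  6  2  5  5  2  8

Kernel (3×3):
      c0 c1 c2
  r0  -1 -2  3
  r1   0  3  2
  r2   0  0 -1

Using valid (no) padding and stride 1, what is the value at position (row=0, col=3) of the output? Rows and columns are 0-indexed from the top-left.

6

The receptive field on the input at this output position is [4 3 0 / 9 4 3 / 9 8 2]. Elementwise product with the kernel and sum: 4·-1 + 3·-2 + 0·3 + 4·3 + 3·2 + 2·-1.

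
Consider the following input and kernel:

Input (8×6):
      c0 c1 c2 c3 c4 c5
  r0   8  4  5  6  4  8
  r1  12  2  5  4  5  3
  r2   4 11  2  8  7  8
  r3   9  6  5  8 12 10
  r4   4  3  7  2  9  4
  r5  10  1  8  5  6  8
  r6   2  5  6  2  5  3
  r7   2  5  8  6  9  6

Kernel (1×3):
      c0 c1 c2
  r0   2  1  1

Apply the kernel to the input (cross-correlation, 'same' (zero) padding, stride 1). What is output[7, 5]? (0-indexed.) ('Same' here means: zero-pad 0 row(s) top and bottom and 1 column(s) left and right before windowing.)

The receptive field on the zero-padded input at this output position is [9 6 0]. Elementwise product with the kernel and sum: 9·2 + 6·1 + 0·1.

24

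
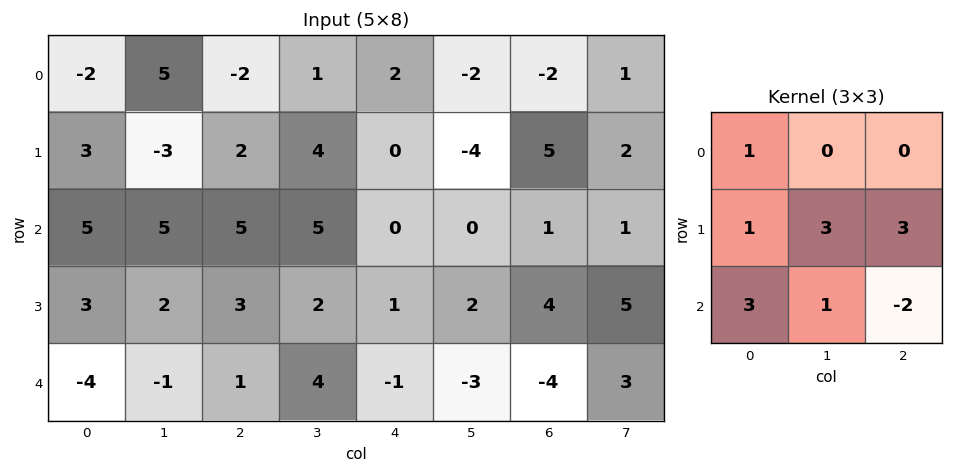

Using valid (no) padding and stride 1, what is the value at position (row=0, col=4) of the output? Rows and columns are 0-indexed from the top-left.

The receptive field on the input at this output position is [2 -2 -2 / 0 -4 5 / 0 0 1]. Elementwise product with the kernel and sum: 2·1 + 0·1 + -4·3 + 5·3 + 0·3 + 0·1 + 1·-2.

3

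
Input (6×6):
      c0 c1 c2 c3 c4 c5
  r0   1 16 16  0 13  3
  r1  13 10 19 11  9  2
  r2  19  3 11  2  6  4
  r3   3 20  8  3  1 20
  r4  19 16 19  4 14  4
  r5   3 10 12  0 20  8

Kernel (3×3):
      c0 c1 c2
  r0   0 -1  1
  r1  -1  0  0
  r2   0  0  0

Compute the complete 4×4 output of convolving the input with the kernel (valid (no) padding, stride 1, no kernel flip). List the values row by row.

-13 -26 -6 -21
-10 -11 -13 -9
5 -29 -4 -5
-31 -21 -21 15

Output[0,0]: The receptive field on the input at this output position is [1 16 16 / 13 10 19 / 19 3 11]. Elementwise product with the kernel and sum: 16·-1 + 16·1 + 13·-1.
Output[0,1]: The receptive field on the input at this output position is [16 16 0 / 10 19 11 / 3 11 2]. Elementwise product with the kernel and sum: 16·-1 + 0·1 + 10·-1.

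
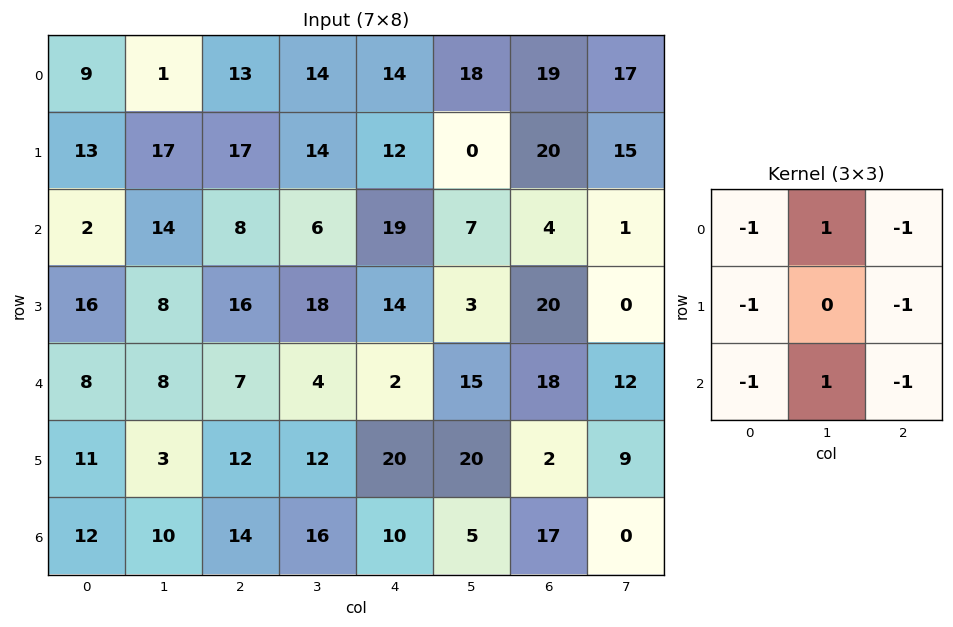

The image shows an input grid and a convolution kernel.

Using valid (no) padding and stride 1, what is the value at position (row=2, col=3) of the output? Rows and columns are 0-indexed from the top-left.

The receptive field on the input at this output position is [6 19 7 / 18 14 3 / 4 2 15]. Elementwise product with the kernel and sum: 6·-1 + 19·1 + 7·-1 + 18·-1 + 3·-1 + 4·-1 + 2·1 + 15·-1.

-32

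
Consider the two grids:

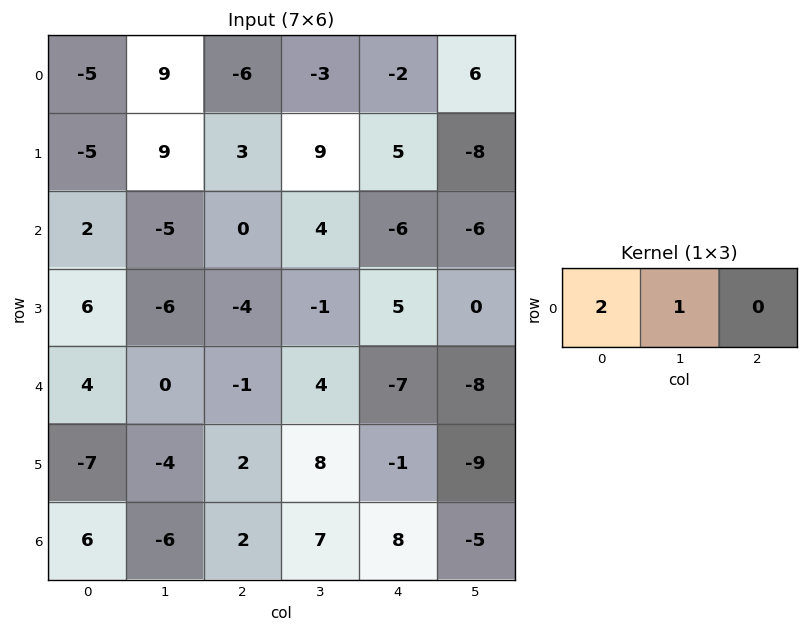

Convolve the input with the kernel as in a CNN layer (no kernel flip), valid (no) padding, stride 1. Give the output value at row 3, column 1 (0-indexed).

-16

The receptive field on the input at this output position is [-6 -4 -1]. Elementwise product with the kernel and sum: -6·2 + -4·1.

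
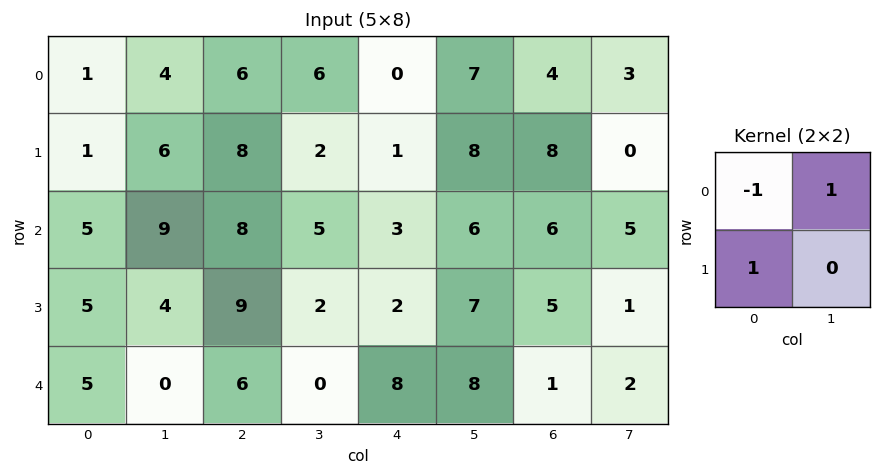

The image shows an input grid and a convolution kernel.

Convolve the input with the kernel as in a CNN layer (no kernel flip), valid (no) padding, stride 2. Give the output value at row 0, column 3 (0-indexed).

The receptive field on the input at this output position is [4 3 / 8 0]. Elementwise product with the kernel and sum: 4·-1 + 3·1 + 8·1.

7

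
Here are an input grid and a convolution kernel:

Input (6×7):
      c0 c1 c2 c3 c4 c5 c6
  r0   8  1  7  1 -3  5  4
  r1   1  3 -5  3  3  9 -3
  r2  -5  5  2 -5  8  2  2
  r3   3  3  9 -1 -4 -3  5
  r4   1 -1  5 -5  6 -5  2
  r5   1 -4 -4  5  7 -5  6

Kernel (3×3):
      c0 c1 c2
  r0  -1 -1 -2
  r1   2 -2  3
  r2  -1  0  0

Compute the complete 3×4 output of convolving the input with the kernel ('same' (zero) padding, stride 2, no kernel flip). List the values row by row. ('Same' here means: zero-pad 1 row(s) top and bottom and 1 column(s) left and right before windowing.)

Output[0,0]: The receptive field on the zero-padded input at this output position is [0 0 0 / 0 8 1 / 0 1 3]. Elementwise product with the kernel and sum: 0·-1 + 0·-1 + 0·-2 + 0·2 + 8·-2 + 1·3 + 0·-1.
Output[0,1]: The receptive field on the zero-padded input at this output position is [0 0 0 / 1 7 1 / 3 -5 3]. Elementwise product with the kernel and sum: 0·-1 + 0·-1 + 0·-2 + 1·2 + 7·-2 + 1·3 + 3·-1.

-13 -12 20 -7
18 -16 -43 -3
-14 -33 -31 -11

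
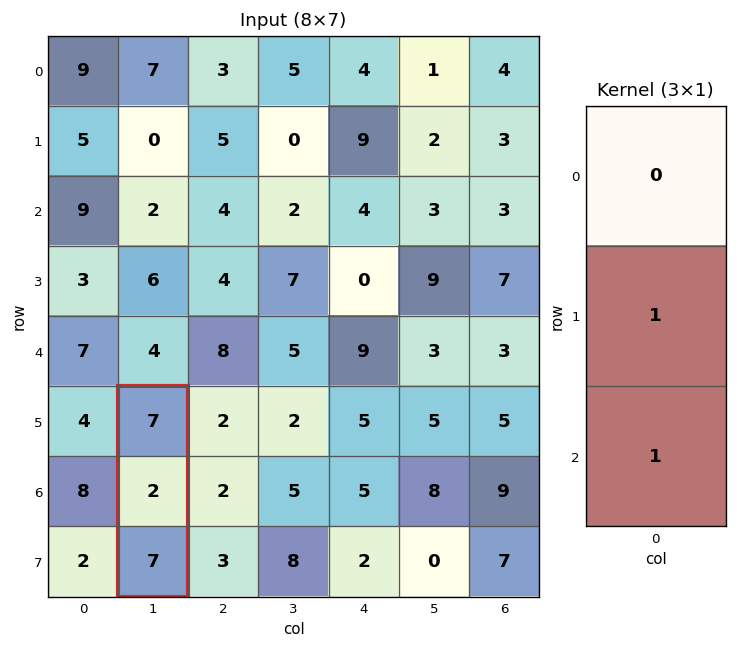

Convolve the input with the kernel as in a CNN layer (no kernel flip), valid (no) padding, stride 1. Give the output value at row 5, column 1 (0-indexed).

The receptive field on the input at this output position is [7 / 2 / 7]. Elementwise product with the kernel and sum: 2·1 + 7·1.

9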